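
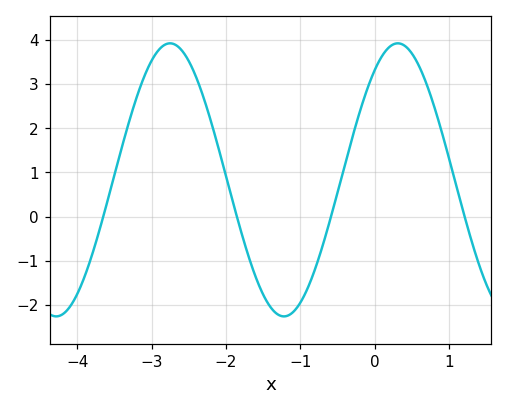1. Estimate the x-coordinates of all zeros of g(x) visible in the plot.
-3.65, -1.85, -0.587, 1.21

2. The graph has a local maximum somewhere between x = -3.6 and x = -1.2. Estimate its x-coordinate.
-2.75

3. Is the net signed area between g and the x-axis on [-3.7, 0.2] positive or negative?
positive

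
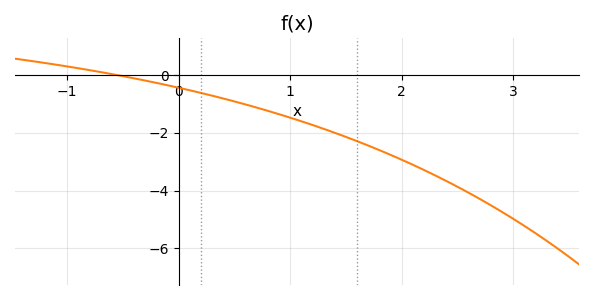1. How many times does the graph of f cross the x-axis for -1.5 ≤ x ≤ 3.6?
1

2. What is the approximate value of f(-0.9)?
0.235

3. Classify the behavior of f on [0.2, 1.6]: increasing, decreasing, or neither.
decreasing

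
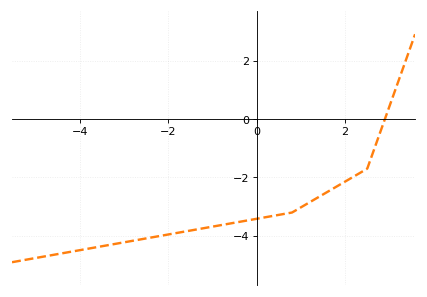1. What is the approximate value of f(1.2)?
-2.8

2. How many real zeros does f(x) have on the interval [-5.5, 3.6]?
1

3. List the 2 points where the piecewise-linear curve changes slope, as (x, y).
(0.8, -3.2); (2.5, -1.7)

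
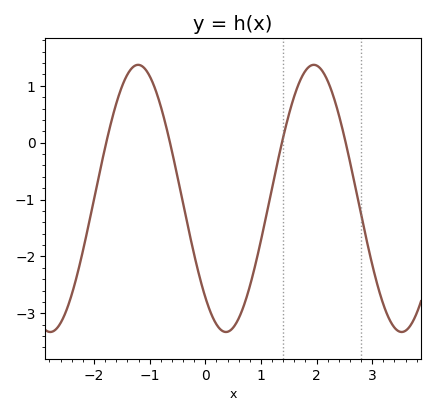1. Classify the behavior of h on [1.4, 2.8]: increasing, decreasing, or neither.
neither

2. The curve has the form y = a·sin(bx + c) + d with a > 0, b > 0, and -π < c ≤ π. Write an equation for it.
y = 2.35sin(2x - 2.3) - 0.98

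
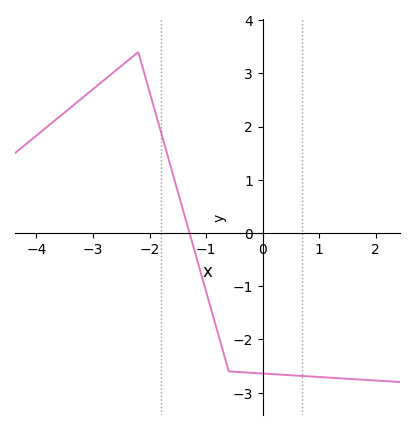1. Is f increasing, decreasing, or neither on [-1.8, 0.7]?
decreasing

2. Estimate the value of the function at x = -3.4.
2.4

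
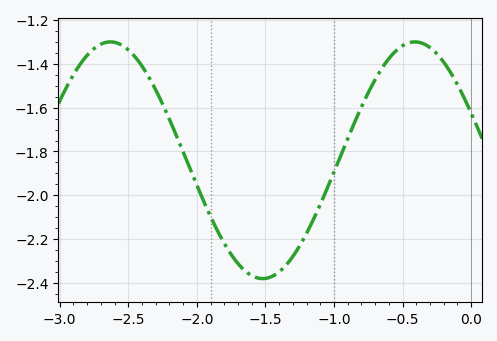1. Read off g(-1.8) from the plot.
-2.22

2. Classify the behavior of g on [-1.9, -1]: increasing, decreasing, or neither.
neither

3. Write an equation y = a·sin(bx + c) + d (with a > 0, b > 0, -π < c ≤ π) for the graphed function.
y = 0.54sin(2.8x + 2.7) - 1.84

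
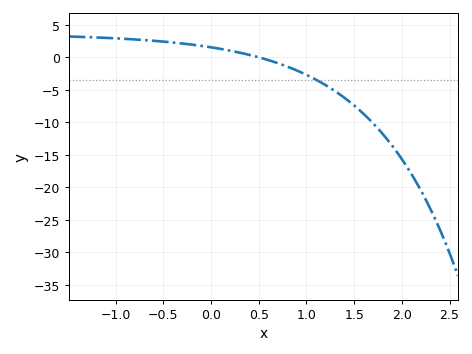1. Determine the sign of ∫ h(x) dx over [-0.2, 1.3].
negative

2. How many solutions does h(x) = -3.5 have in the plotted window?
1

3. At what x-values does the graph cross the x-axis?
0.503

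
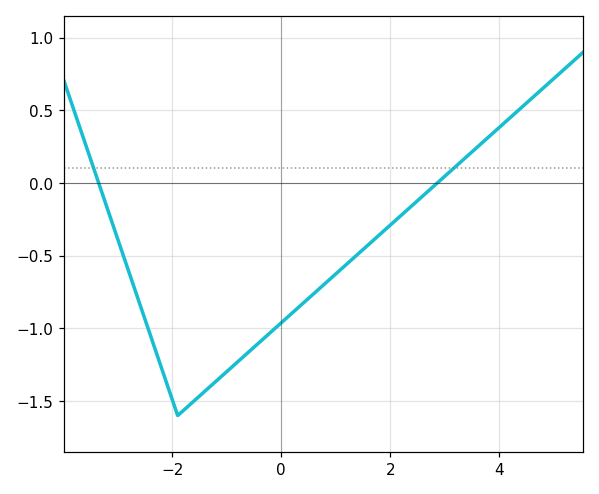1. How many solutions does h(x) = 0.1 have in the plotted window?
2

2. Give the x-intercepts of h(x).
-3.35, 2.86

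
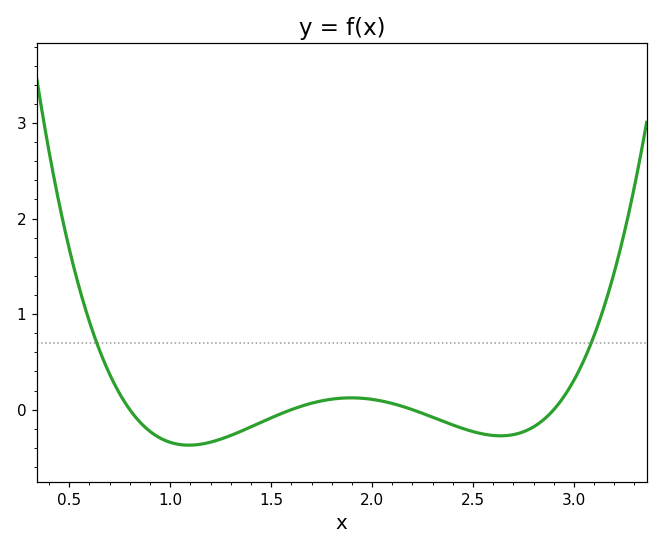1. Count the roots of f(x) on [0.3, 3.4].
4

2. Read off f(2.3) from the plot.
-0.079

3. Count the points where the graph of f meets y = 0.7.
2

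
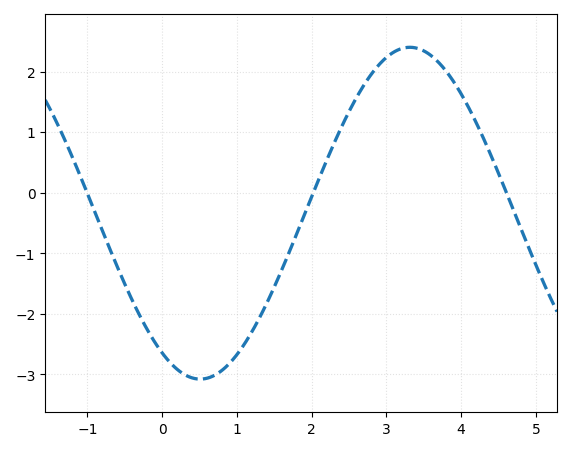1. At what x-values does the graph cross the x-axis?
-1, 2.02, 4.61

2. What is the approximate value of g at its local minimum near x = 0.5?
-3.08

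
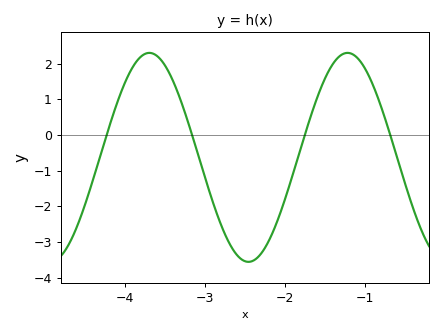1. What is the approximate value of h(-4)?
1.5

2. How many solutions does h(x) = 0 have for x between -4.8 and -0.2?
4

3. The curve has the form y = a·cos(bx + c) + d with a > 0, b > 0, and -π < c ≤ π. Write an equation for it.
y = 2.93cos(2.5x + 3.1) - 0.63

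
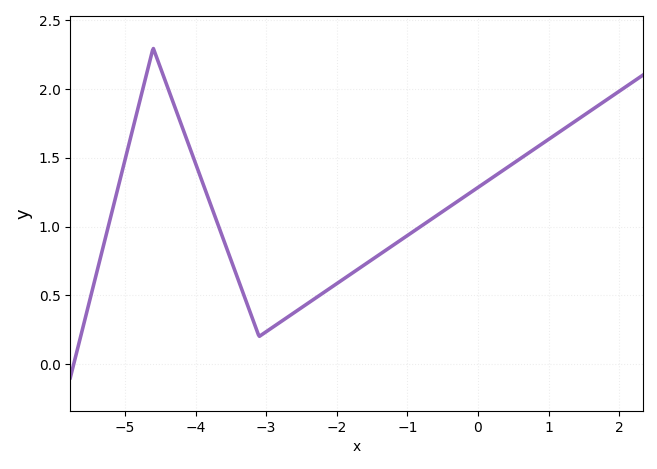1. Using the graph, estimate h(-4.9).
1.7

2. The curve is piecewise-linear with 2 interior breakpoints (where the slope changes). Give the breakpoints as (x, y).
(-4.6, 2.3); (-3.1, 0.2)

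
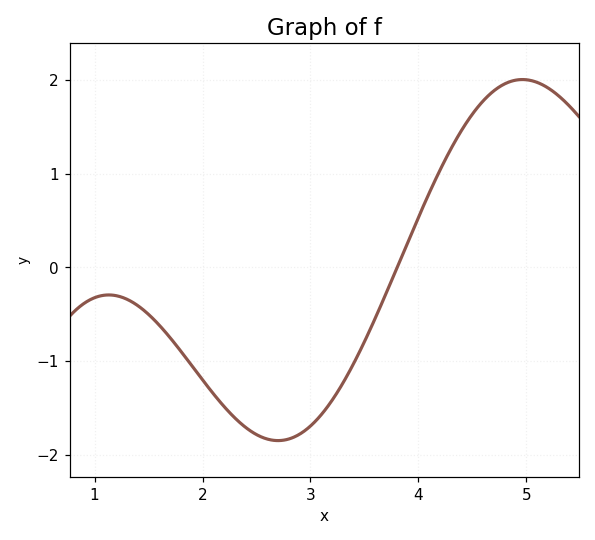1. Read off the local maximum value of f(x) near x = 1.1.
-0.3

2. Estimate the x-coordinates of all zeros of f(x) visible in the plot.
3.8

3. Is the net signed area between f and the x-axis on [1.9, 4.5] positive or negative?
negative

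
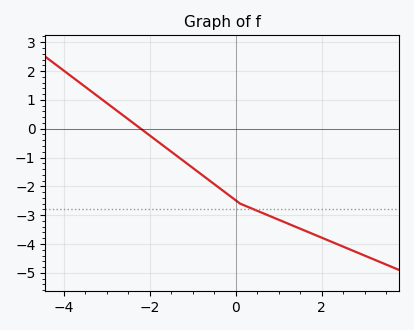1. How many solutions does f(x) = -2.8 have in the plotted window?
1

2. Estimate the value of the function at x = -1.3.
-1.03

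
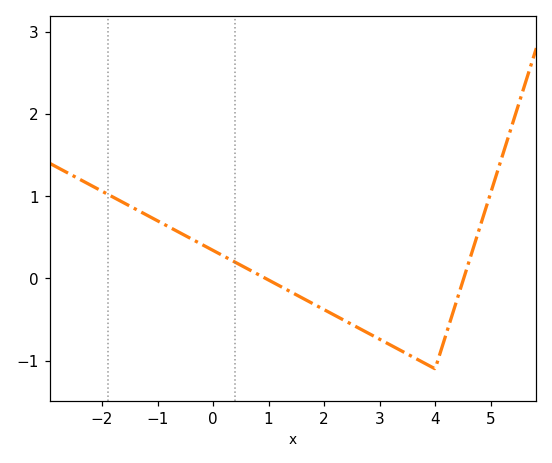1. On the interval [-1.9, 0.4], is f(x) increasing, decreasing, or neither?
decreasing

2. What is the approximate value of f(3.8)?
-1.03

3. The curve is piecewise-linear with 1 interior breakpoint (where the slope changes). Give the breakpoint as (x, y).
(4, -1.1)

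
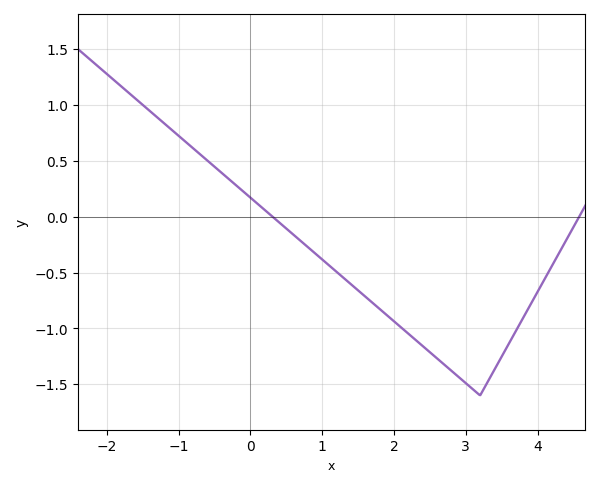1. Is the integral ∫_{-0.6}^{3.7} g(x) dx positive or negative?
negative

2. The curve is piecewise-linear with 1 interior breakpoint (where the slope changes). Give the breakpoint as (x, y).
(3.2, -1.6)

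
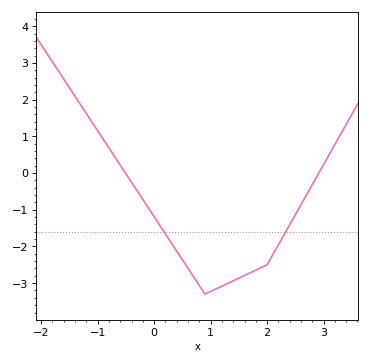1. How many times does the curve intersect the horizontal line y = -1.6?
2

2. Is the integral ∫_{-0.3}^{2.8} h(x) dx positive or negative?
negative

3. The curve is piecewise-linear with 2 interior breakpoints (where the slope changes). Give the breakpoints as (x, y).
(0.9, -3.3); (2, -2.5)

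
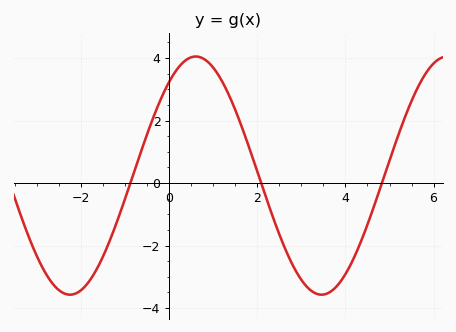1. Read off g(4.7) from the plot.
-0.6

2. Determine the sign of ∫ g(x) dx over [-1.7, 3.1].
positive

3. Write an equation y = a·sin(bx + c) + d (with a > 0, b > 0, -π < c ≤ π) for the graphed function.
y = 3.81sin(1.1x + 0.91) + 0.24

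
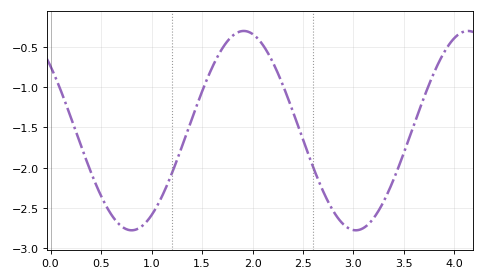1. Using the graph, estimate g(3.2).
-2.65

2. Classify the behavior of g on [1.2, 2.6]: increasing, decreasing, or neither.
neither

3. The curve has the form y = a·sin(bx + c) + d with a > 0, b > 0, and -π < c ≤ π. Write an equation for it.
y = 1.24sin(2.8x + 2.4) - 1.54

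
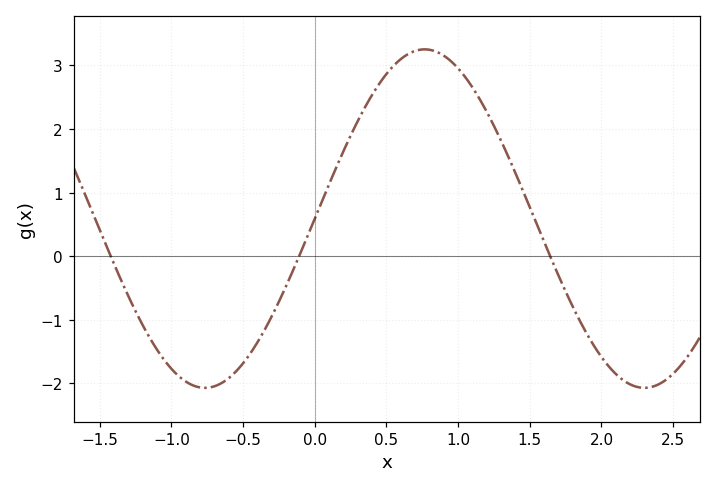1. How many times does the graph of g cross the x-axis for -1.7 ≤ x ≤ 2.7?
3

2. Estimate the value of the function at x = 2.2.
-2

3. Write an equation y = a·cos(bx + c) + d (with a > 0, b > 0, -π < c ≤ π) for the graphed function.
y = 2.66cos(2x - 1.6) + 0.59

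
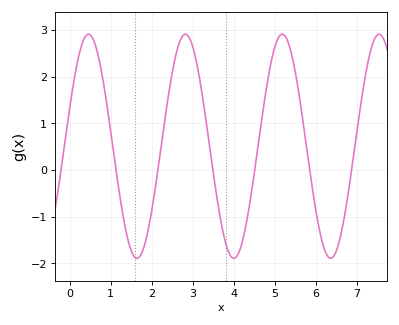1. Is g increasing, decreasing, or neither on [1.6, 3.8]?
neither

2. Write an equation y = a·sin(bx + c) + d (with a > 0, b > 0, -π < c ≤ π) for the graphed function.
y = 2.4sin(2.66x + 0.35) + 0.51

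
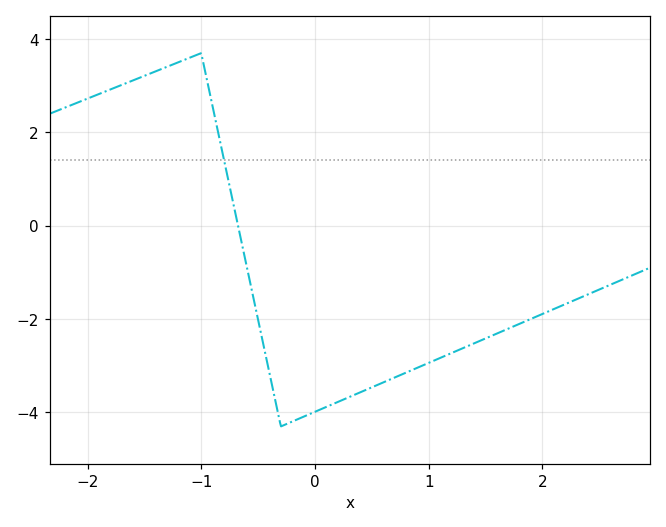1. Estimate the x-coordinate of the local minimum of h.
-0.3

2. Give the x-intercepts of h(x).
-0.7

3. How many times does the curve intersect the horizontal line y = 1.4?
1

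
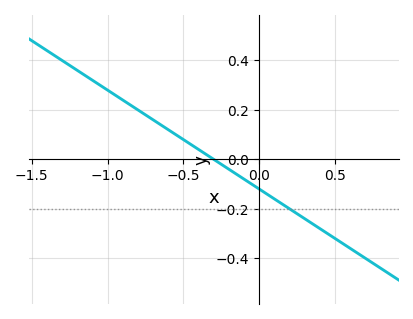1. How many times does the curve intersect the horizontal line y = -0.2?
1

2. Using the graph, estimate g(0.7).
-0.4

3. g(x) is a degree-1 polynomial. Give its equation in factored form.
y = -0.4(x + 0.3)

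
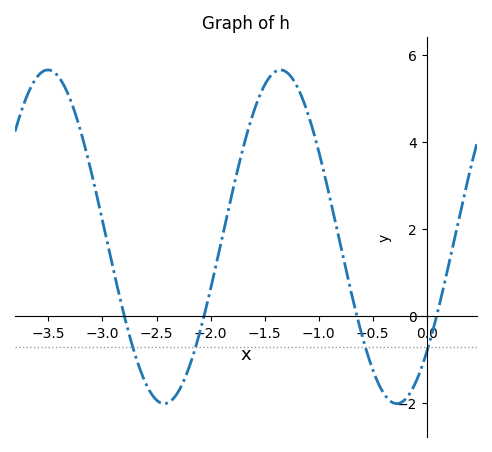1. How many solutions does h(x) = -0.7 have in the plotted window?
4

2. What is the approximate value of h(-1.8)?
2.83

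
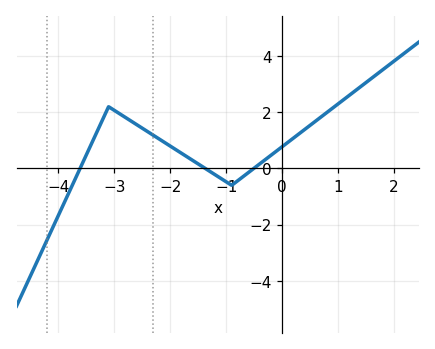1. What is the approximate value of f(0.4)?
1.38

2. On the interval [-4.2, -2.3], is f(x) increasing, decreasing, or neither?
neither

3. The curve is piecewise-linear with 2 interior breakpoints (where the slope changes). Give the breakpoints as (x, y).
(-3.1, 2.2); (-0.9, -0.6)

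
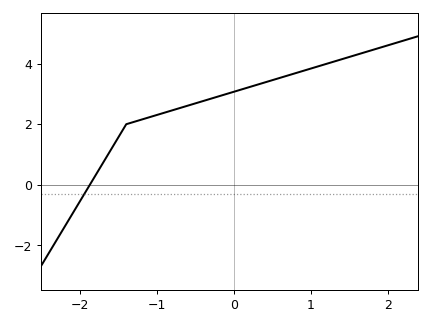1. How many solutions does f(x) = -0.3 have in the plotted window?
1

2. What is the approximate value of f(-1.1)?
2.2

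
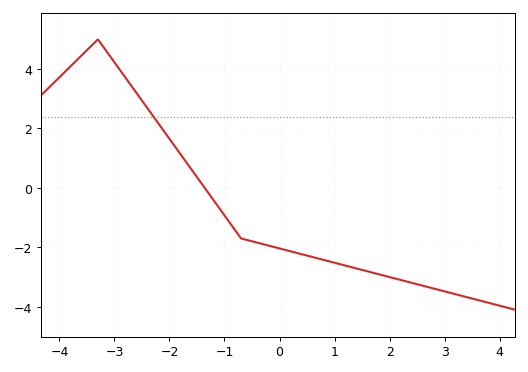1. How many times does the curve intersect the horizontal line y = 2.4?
1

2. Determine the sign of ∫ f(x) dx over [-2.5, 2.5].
negative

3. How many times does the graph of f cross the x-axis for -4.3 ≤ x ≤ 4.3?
1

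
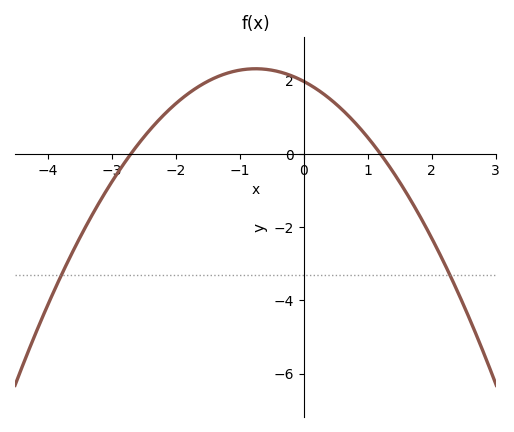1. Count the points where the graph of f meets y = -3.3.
2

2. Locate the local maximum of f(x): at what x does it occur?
-0.8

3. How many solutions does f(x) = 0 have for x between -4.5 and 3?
2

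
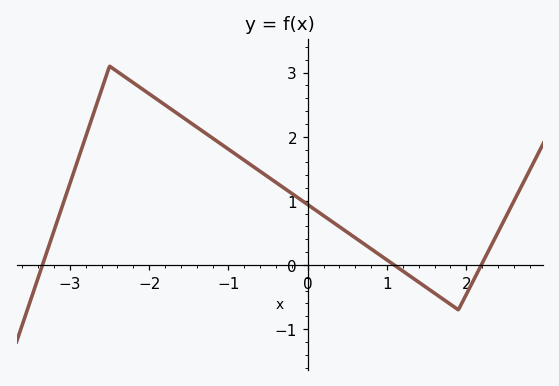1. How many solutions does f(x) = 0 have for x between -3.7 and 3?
3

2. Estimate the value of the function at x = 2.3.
0.269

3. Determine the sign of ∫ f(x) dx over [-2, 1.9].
positive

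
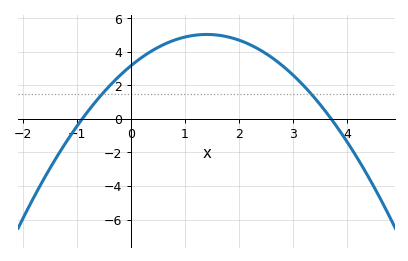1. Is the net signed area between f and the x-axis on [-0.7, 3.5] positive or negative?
positive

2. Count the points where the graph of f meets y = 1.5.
2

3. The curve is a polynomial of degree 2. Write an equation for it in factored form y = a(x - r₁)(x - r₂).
y = -0.95(x + 0.9)(x - 3.7)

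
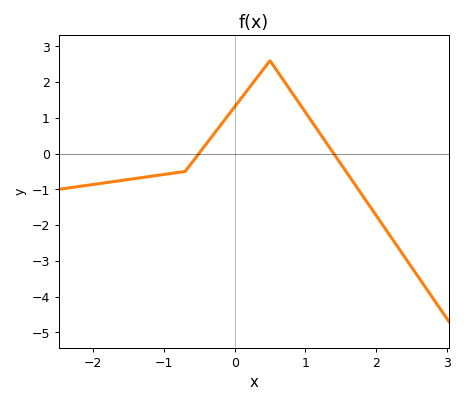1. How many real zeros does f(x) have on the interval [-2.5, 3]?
2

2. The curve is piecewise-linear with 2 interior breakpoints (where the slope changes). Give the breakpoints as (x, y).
(-0.7, -0.5); (0.5, 2.6)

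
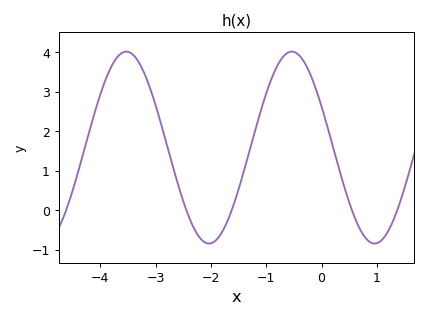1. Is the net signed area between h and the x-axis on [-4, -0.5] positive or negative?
positive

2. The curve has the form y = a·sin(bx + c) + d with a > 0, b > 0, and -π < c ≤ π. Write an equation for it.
y = 2.43sin(2.1x + 2.7) + 1.59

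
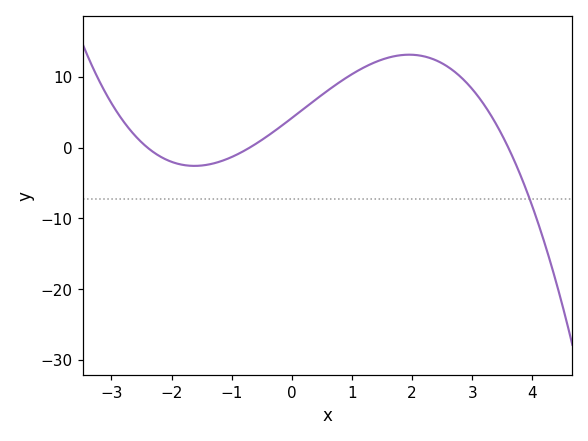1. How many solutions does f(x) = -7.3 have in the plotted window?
1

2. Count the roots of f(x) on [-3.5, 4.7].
3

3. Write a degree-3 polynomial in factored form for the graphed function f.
y = -0.69(x + 2.4)(x + 0.7)(x - 3.6)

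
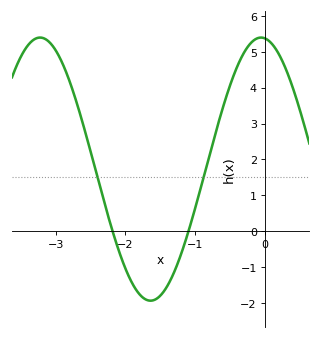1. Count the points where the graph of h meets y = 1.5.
2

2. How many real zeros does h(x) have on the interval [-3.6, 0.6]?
2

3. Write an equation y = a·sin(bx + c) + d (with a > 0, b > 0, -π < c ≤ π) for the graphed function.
y = 3.67sin(1.98x + 1.67) + 1.73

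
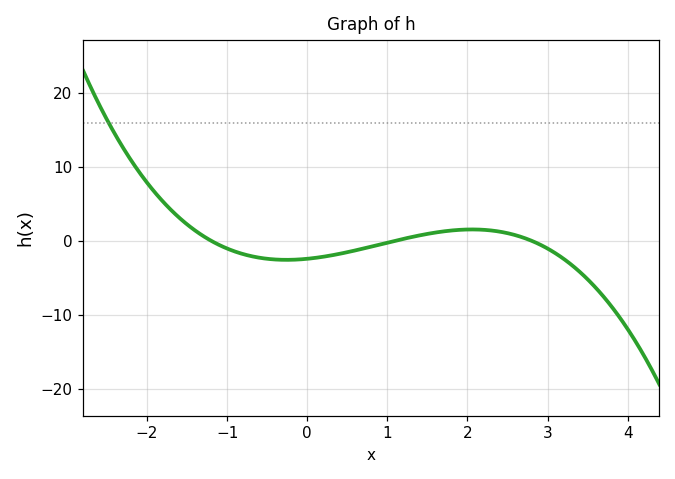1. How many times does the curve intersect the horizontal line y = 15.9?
1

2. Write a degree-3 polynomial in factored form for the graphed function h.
y = -0.66(x + 1.2)(x - 1.1)(x - 2.8)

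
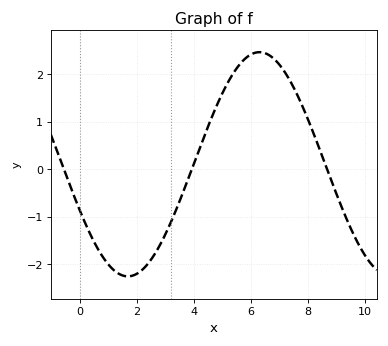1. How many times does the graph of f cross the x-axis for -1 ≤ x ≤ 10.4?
3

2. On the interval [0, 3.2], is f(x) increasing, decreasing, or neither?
neither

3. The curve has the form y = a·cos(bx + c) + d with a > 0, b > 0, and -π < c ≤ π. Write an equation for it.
y = 2.36cos(0.68x + 2) + 0.1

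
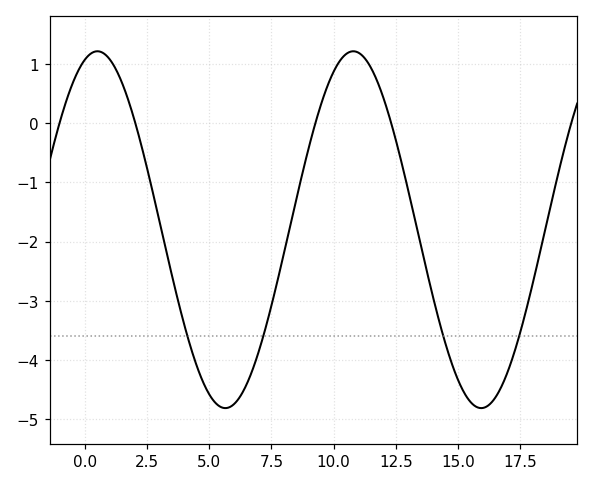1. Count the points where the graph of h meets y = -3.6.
4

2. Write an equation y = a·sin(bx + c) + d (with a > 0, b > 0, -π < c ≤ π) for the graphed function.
y = 3.02sin(0.61x + 1.3) - 1.8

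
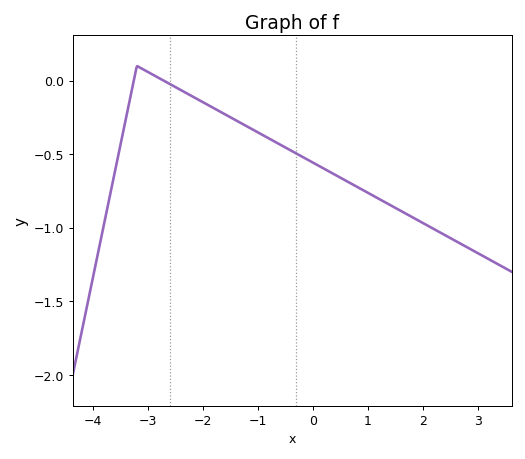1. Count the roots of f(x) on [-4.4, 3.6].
2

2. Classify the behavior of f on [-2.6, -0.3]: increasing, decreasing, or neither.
decreasing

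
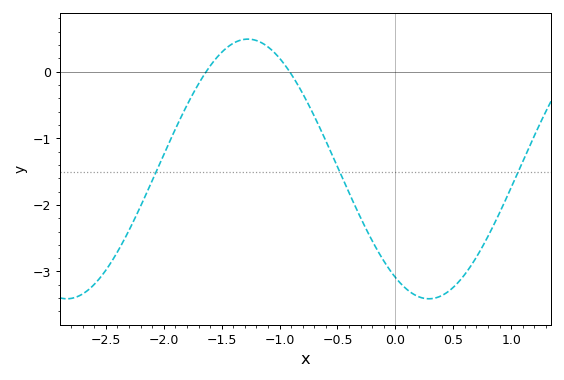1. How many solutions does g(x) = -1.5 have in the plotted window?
3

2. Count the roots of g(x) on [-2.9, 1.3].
2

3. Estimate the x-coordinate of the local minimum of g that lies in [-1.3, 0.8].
0.288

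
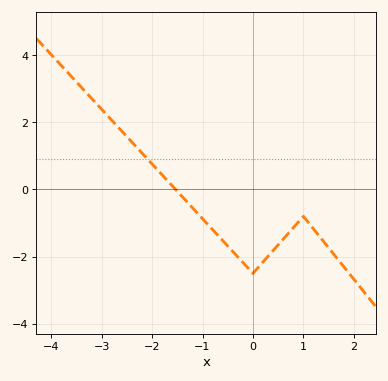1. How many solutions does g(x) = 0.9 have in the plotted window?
1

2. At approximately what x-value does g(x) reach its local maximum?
1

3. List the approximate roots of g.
-1.5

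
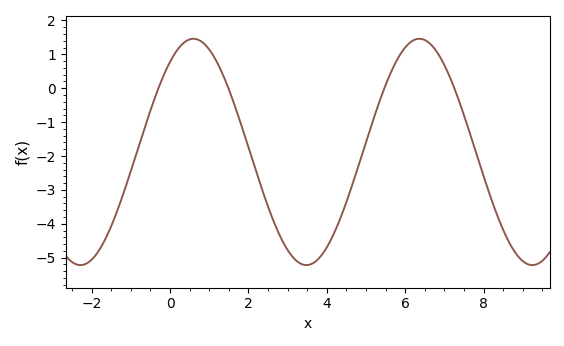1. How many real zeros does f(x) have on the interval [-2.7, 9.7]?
4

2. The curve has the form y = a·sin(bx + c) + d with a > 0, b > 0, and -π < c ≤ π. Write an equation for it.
y = 3.34sin(1.1x + 0.92) - 1.88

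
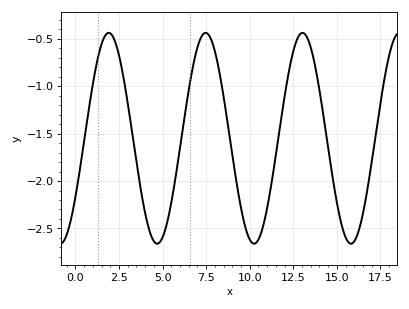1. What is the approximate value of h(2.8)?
-0.952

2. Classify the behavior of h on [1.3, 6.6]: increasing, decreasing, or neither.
neither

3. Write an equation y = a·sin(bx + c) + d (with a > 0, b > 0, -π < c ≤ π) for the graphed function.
y = 1.11sin(1.13x - 0.592) - 1.55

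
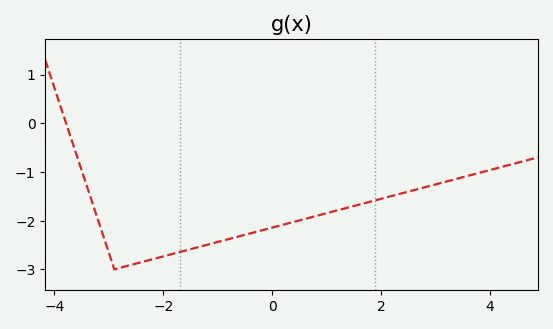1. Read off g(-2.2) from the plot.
-2.8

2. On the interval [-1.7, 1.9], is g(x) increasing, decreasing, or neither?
increasing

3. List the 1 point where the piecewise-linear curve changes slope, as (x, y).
(-2.9, -3)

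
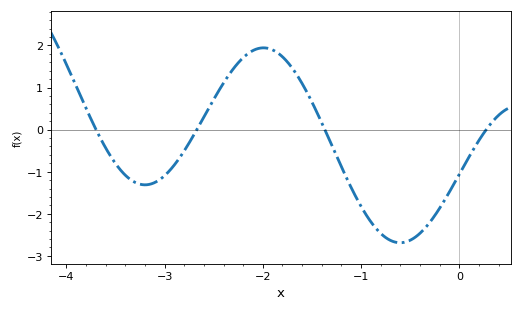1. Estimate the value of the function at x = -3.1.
-1.26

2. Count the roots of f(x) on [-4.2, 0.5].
4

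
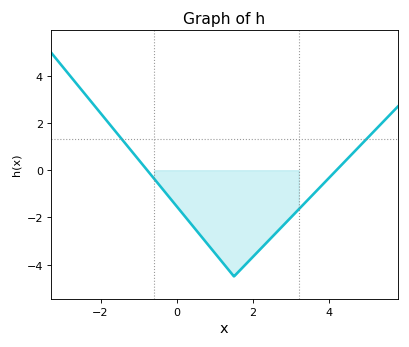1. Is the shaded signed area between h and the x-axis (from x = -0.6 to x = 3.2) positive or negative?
negative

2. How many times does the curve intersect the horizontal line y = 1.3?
2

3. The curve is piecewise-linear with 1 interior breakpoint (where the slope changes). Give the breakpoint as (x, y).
(1.5, -4.5)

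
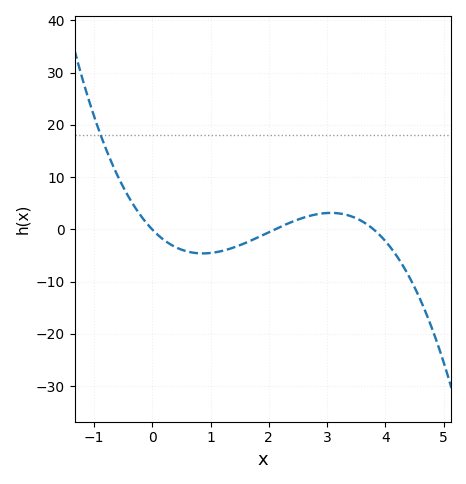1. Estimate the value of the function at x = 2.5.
1.9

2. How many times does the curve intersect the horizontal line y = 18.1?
1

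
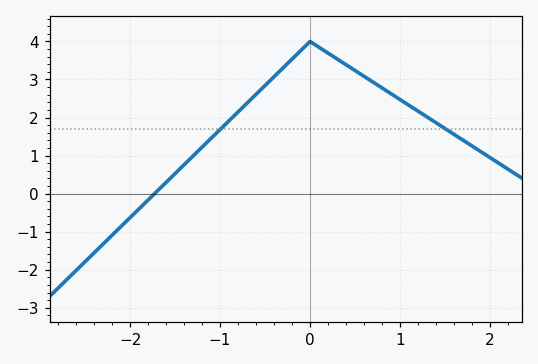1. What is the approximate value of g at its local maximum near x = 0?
4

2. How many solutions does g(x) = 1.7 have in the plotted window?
2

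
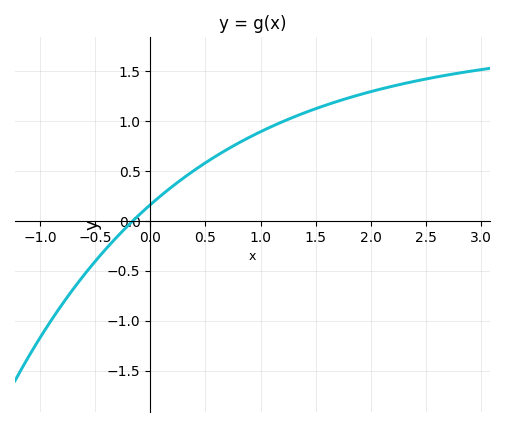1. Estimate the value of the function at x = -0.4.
-0.3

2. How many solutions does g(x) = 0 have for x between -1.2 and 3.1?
1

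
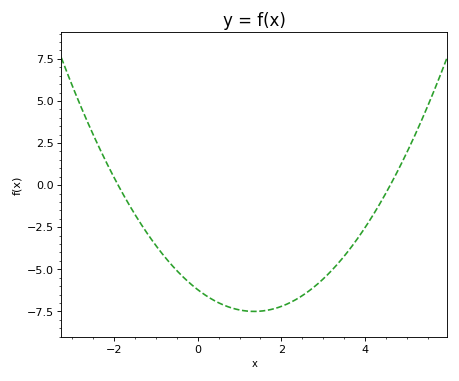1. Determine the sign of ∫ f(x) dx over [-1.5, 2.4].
negative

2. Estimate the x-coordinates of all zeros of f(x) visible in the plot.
-2, 4.6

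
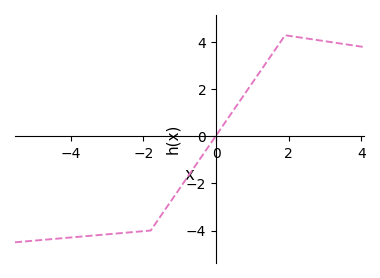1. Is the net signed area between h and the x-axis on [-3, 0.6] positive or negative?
negative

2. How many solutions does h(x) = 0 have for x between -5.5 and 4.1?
1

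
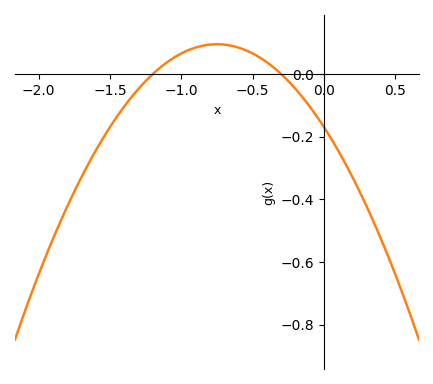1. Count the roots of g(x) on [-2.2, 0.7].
2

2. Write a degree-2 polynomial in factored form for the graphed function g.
y = -0.47(x + 1.2)(x + 0.3)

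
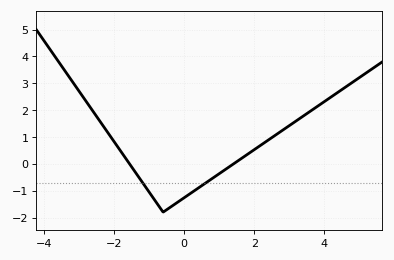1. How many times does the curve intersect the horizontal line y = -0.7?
2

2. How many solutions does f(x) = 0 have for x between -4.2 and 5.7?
2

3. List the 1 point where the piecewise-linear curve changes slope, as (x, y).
(-0.6, -1.8)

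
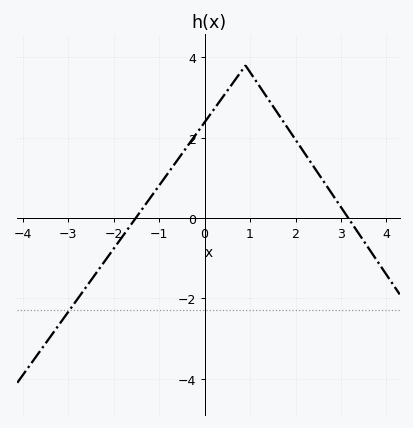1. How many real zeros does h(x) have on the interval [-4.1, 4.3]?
2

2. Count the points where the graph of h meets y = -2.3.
1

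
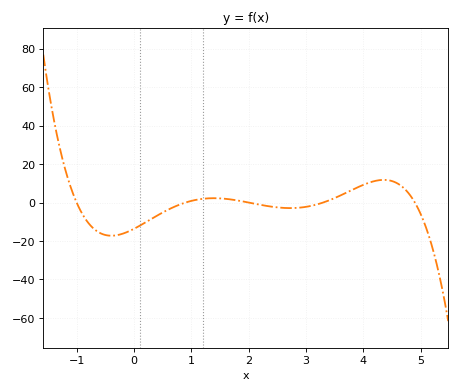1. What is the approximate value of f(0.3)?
-8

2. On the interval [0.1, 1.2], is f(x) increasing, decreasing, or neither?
increasing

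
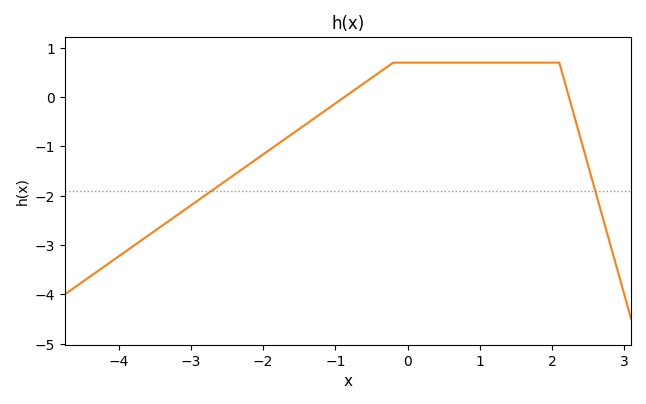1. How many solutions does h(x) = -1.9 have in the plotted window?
2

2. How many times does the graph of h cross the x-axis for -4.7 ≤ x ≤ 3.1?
2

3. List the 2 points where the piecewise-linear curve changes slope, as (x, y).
(-0.2, 0.7); (2.1, 0.7)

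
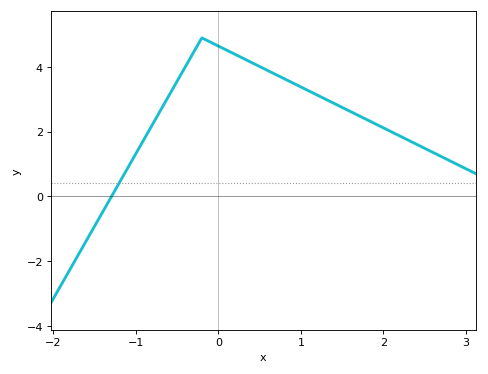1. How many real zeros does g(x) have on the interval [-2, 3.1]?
1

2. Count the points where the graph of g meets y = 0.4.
1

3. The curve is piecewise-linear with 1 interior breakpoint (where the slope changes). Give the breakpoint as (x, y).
(-0.2, 4.9)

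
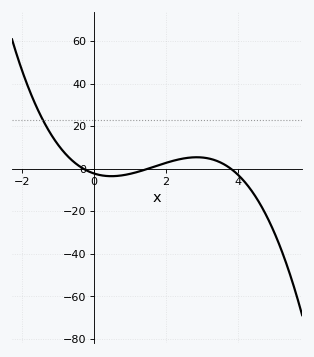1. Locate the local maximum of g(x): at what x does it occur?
2.8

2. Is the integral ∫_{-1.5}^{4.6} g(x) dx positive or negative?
positive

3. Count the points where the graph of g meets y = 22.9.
1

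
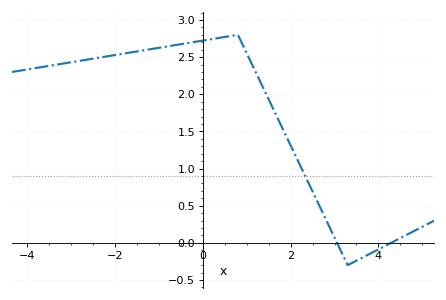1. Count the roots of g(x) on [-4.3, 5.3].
2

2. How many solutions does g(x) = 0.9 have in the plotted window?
1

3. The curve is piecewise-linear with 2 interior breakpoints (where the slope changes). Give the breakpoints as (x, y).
(0.8, 2.8); (3.3, -0.3)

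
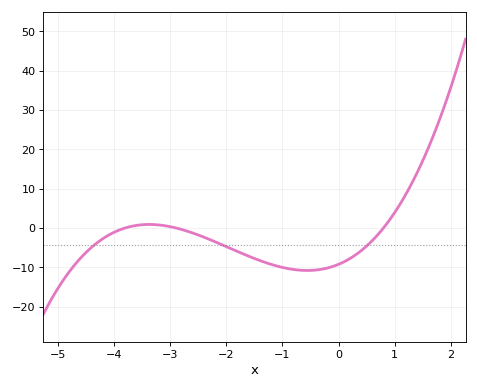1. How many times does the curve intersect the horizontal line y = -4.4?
3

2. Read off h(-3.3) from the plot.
0.861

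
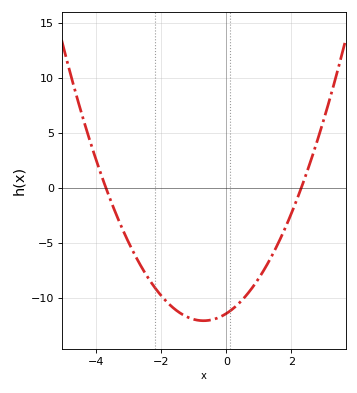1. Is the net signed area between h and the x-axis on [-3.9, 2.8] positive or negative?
negative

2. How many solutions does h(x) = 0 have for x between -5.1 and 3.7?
2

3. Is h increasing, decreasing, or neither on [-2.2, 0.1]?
neither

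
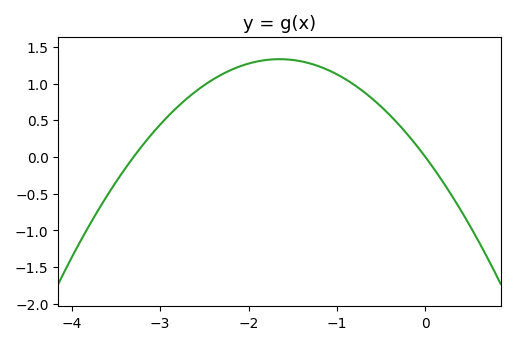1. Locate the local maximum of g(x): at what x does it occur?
-1.6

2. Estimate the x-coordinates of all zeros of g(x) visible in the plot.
-3.3, 0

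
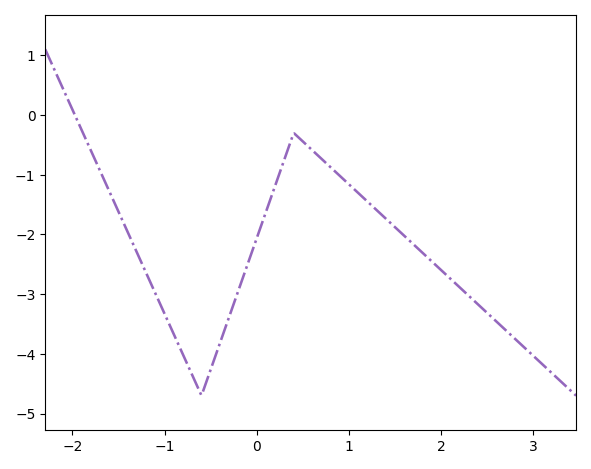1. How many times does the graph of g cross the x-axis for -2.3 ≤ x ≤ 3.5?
1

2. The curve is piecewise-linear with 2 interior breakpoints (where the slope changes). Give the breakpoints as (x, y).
(-0.6, -4.7); (0.4, -0.3)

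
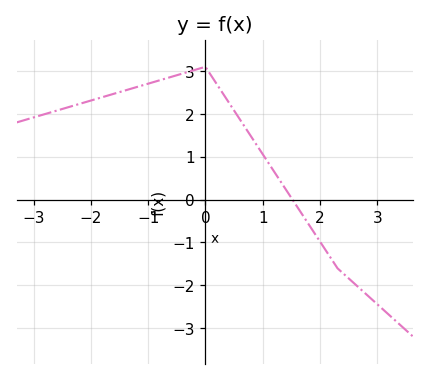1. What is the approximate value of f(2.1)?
-1.2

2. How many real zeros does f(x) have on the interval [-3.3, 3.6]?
1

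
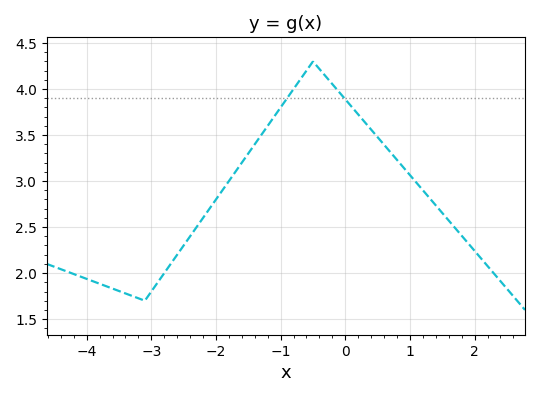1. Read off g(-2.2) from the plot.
2.6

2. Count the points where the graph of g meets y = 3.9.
2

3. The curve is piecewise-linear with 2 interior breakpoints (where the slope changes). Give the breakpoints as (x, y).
(-3.1, 1.7); (-0.5, 4.3)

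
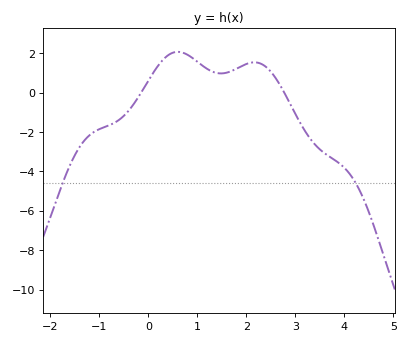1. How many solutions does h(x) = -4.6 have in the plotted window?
2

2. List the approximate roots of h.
-0.1, 2.8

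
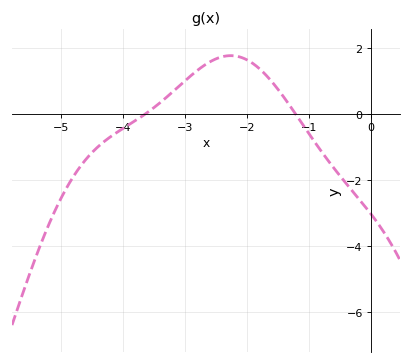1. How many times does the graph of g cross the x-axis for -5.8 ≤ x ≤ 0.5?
2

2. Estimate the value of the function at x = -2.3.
1.8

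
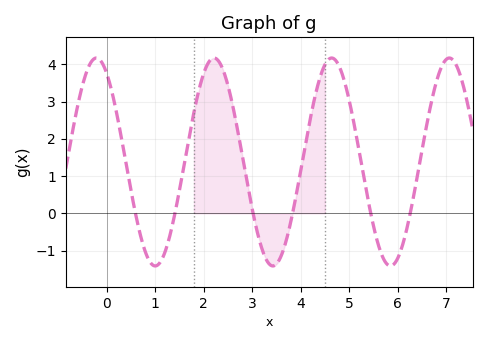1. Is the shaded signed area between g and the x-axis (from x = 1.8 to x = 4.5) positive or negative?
positive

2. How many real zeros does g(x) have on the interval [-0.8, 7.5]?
6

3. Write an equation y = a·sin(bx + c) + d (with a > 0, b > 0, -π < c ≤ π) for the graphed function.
y = 2.79sin(2.6x + 2.1) + 1.38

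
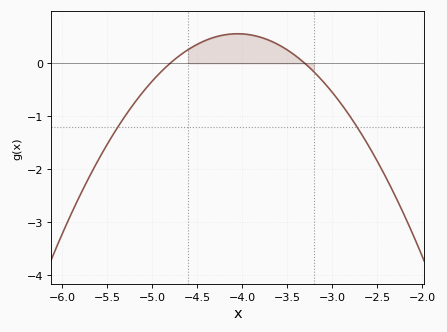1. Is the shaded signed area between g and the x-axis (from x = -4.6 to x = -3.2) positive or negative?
positive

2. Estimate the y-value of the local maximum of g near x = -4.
0.563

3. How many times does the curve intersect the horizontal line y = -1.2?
2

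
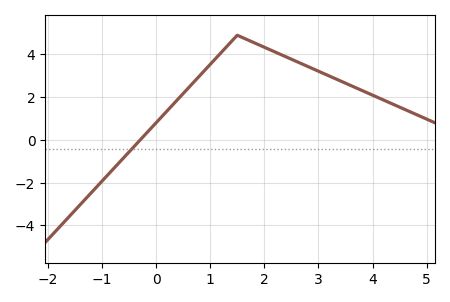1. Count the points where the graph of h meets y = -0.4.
1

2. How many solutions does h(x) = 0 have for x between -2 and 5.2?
1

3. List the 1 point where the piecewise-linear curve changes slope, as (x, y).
(1.5, 4.9)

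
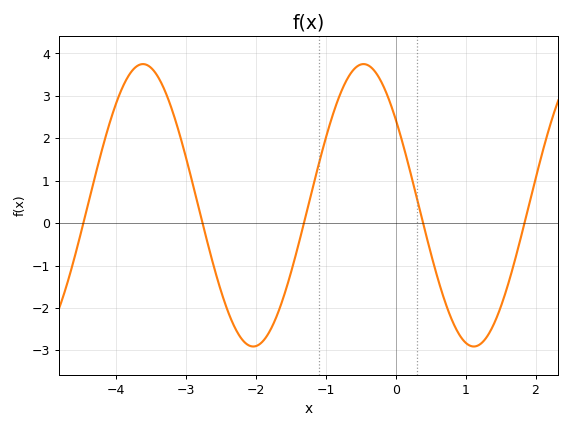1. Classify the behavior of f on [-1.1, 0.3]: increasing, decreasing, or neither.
neither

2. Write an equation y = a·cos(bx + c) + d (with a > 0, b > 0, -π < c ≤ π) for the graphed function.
y = 3.33cos(2x + 0.92) + 0.42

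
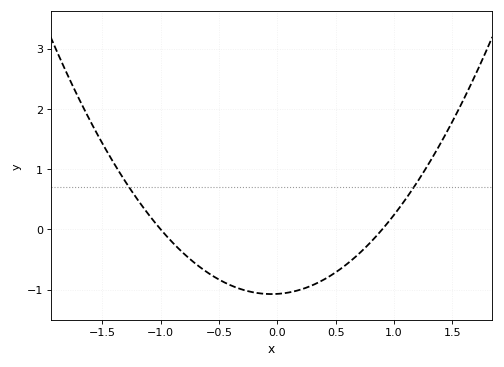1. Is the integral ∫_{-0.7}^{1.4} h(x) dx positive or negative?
negative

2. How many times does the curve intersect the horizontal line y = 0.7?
2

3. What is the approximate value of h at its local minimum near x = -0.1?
-1.07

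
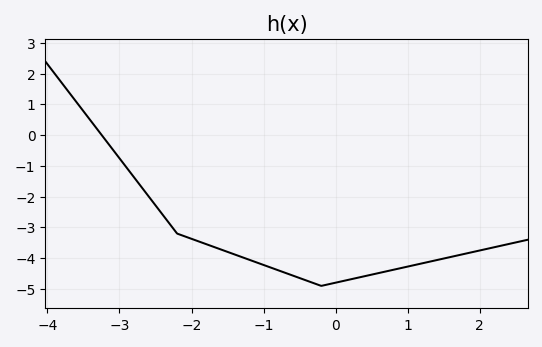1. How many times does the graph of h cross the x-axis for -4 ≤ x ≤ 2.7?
1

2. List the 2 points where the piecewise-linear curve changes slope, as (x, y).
(-2.2, -3.2); (-0.2, -4.9)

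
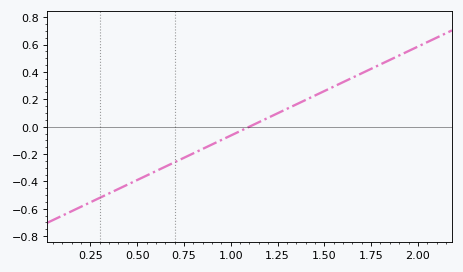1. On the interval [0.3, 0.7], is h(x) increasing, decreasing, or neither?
increasing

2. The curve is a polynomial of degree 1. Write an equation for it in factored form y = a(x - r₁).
y = 0.65(x - 1.1)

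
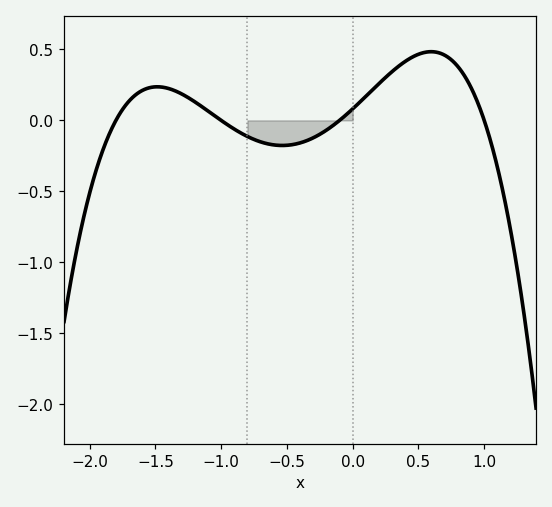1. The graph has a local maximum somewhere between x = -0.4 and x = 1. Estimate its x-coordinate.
0.596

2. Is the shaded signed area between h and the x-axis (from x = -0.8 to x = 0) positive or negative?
negative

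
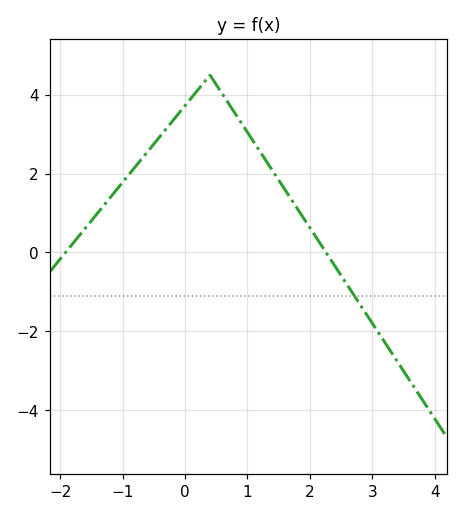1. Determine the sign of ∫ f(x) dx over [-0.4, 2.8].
positive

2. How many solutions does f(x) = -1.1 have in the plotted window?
1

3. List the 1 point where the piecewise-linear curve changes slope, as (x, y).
(0.4, 4.5)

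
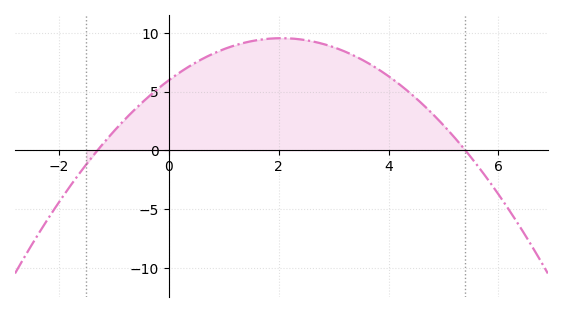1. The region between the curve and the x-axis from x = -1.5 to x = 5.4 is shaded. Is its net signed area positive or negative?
positive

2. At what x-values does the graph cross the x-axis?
-1.4, 5.4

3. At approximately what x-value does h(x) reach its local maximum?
2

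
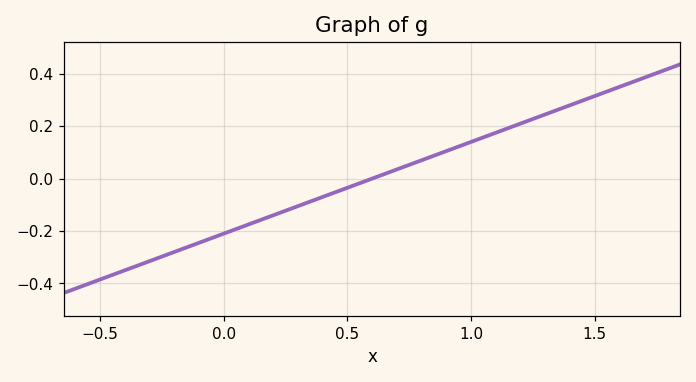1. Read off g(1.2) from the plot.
0.21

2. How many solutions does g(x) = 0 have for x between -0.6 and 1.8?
1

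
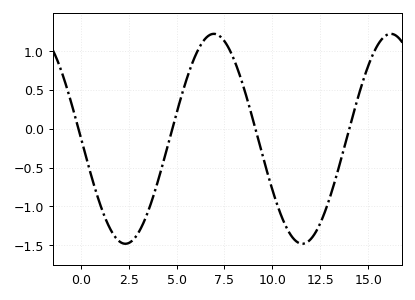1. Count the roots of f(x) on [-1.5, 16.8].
4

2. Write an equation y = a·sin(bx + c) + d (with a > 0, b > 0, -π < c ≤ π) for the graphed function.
y = 1.35sin(0.68x + 3.13) - 0.13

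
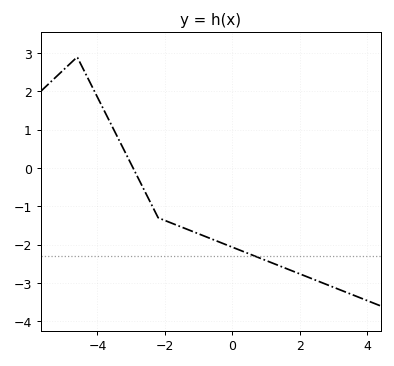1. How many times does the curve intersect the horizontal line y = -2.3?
1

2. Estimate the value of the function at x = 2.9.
-3.08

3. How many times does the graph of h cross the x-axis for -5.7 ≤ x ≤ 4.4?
1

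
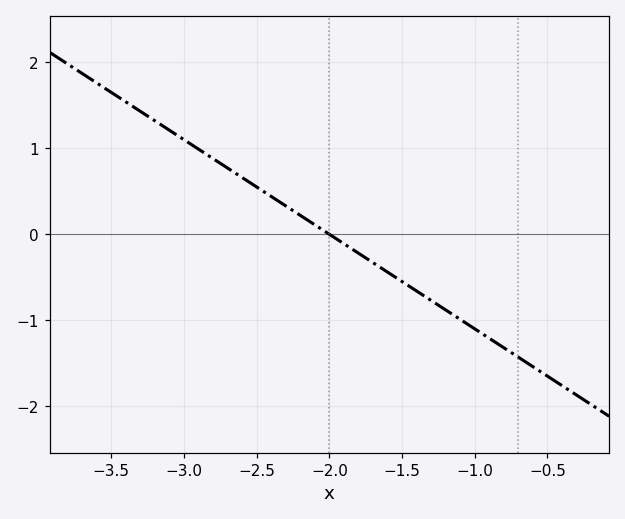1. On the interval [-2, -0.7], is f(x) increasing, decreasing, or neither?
decreasing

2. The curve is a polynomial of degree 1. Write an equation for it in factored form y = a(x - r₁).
y = -1.1(x + 2)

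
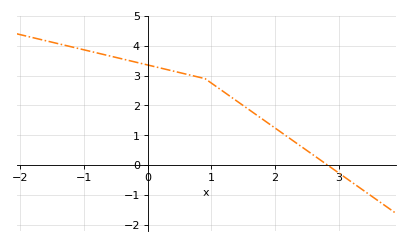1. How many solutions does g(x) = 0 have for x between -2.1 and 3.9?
1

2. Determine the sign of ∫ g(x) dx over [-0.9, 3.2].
positive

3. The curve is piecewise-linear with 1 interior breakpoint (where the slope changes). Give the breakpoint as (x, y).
(0.9, 2.9)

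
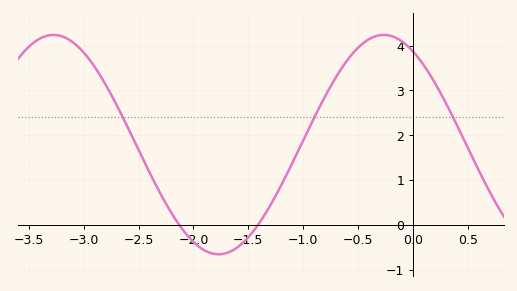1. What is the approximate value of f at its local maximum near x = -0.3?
4.2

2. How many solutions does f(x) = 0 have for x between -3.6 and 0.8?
2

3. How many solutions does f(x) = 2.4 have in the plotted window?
3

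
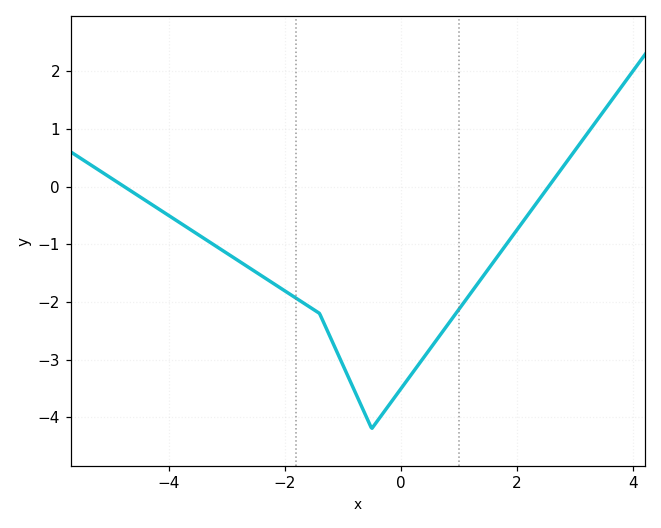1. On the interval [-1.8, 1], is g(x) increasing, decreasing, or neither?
neither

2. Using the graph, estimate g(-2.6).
-1.42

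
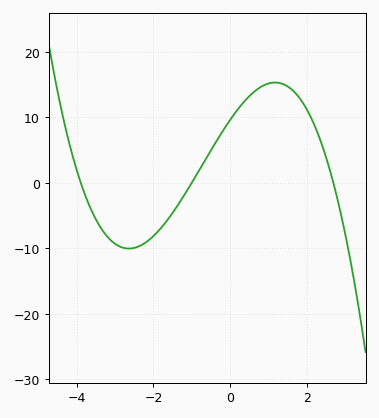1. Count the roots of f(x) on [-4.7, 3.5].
3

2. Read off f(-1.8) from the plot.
-6.88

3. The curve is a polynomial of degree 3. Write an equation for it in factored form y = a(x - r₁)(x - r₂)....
y = -0.91(x + 3.9)(x + 1)(x - 2.7)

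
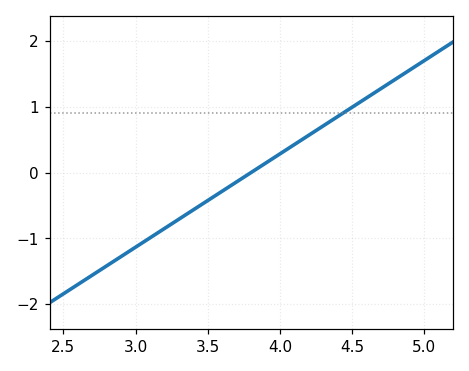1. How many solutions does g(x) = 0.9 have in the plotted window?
1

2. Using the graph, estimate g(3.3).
-0.71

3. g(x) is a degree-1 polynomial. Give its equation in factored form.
y = 1.42(x - 3.8)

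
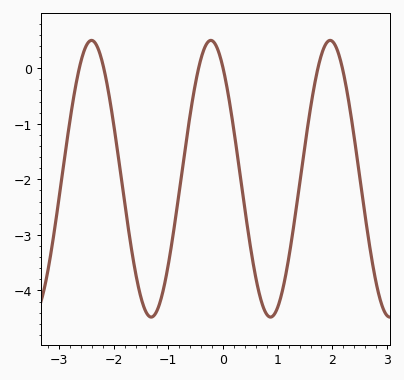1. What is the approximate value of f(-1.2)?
-4.3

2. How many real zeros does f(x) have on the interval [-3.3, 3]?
6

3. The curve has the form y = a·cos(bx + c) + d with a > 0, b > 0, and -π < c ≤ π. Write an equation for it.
y = 2.49cos(2.9x + 0.64) - 1.99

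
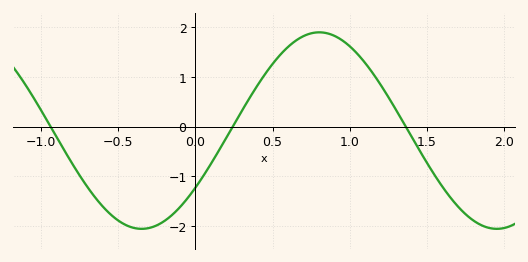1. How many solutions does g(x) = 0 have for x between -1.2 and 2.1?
3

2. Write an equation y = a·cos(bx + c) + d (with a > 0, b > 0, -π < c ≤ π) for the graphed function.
y = 1.97cos(2.7x - 2.2) - 0.08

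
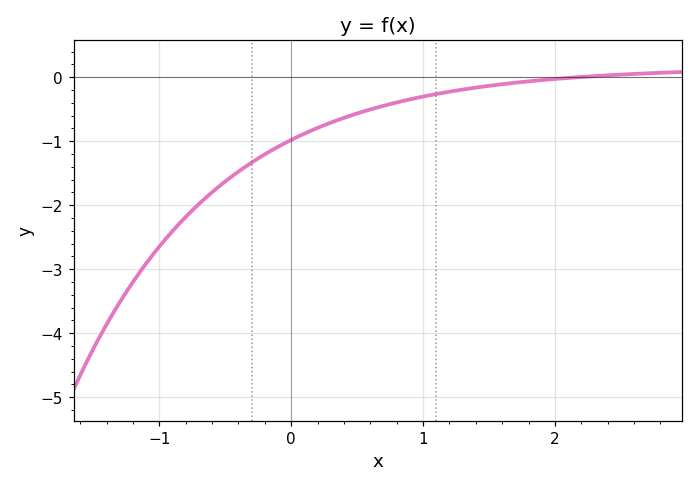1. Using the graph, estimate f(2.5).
0.04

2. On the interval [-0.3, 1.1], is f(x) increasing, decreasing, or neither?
increasing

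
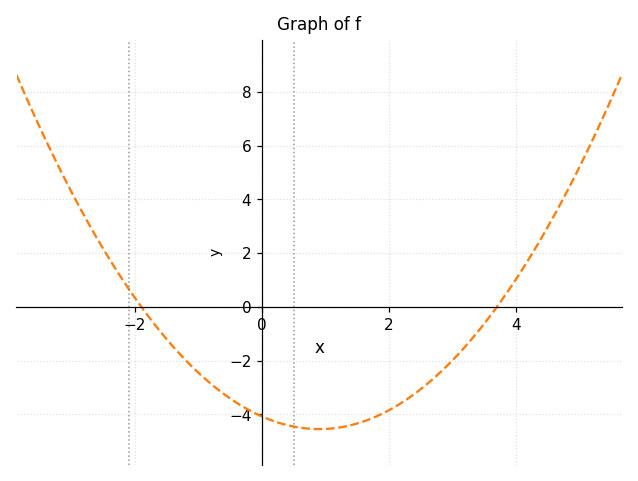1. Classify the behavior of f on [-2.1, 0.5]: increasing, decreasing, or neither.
decreasing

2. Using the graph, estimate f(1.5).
-4.34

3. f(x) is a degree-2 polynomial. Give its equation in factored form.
y = 0.58(x + 1.9)(x - 3.7)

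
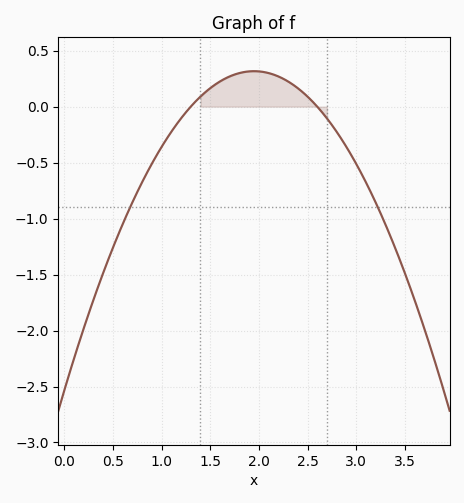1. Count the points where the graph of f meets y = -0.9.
2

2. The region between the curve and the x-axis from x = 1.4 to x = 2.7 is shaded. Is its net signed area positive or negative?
positive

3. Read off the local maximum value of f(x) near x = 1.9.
0.3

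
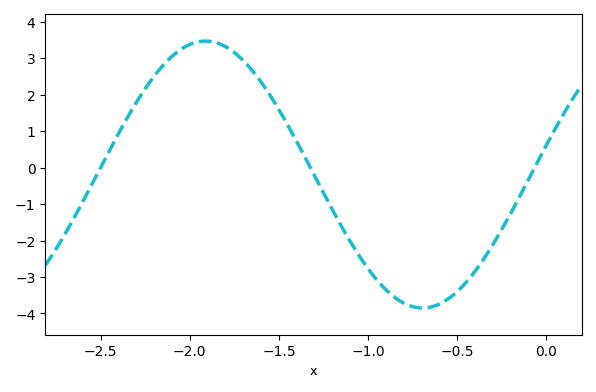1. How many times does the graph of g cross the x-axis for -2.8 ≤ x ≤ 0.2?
3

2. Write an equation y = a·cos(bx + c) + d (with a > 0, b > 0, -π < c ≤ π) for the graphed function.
y = 3.66cos(2.6x - 1.4) - 0.19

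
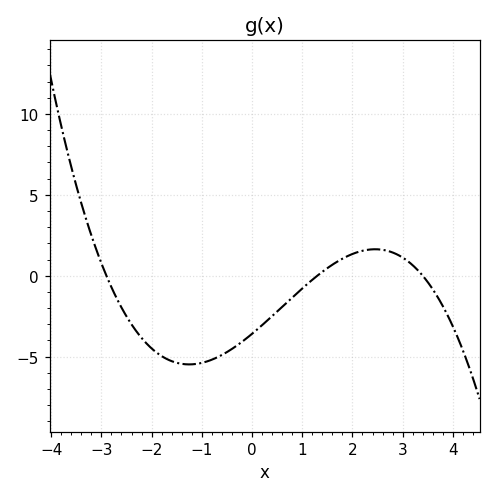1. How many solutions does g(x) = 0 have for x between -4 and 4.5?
3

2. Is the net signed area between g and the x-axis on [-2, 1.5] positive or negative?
negative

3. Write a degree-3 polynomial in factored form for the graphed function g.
y = -0.28(x + 2.9)(x - 1.3)(x - 3.4)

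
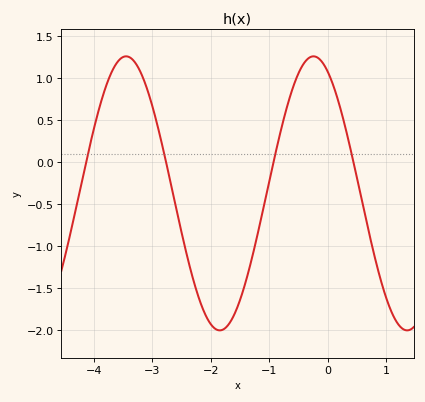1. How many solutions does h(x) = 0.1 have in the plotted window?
4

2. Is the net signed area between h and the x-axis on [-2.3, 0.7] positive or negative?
negative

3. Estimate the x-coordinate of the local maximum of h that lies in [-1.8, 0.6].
-0.245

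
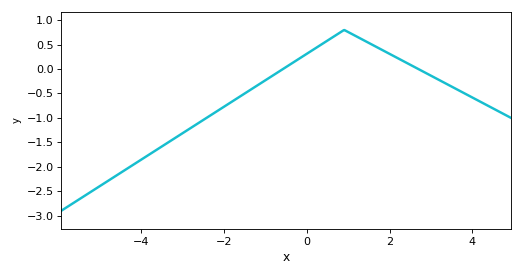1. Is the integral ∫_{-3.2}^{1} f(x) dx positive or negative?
negative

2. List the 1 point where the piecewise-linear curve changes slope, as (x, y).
(0.9, 0.8)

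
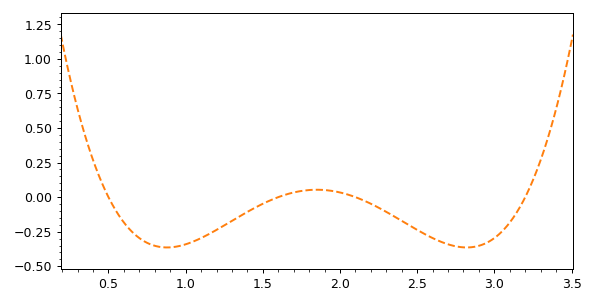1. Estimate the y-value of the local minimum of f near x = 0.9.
-0.364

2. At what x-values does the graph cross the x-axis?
0.5, 1.6, 2.1, 3.2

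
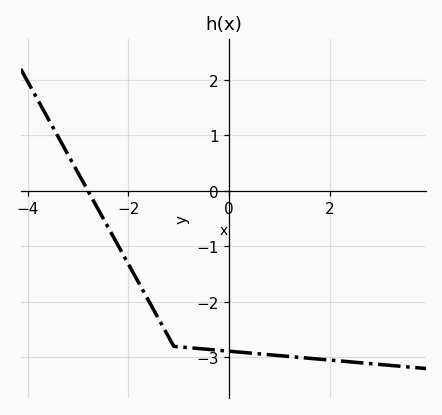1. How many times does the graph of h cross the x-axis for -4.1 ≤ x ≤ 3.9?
1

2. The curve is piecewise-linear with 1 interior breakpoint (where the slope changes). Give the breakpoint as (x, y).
(-1.1, -2.8)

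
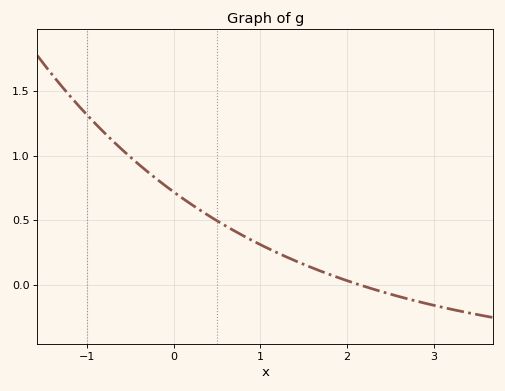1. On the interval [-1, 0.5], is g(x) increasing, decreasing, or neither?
decreasing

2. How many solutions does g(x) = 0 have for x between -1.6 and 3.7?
1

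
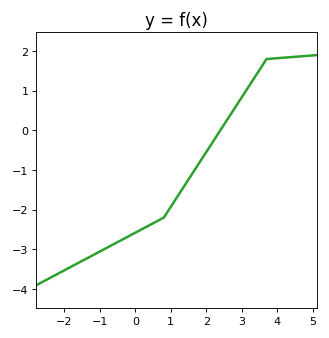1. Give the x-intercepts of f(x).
2.39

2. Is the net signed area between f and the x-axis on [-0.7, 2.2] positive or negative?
negative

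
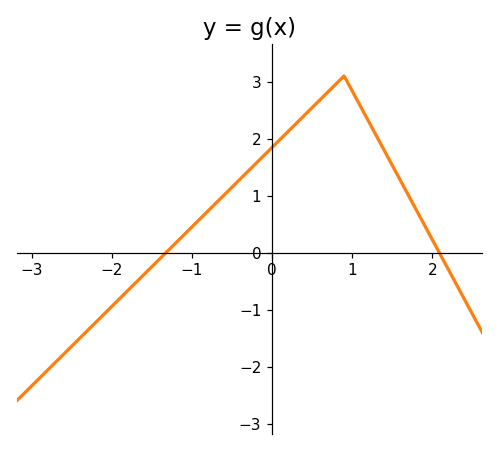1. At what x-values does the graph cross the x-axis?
-1.3, 2.1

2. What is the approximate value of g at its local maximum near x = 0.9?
3.1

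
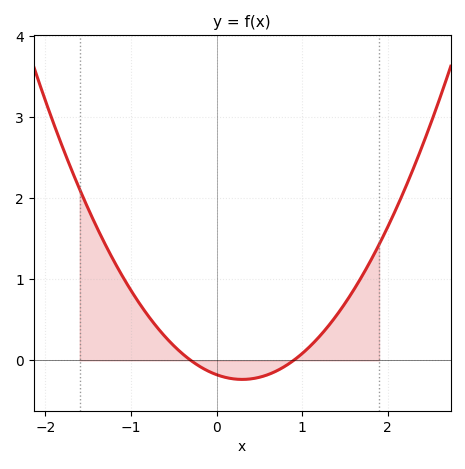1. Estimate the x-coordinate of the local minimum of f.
0.3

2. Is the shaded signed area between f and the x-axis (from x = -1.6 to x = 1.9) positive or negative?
positive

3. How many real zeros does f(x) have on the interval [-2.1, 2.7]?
2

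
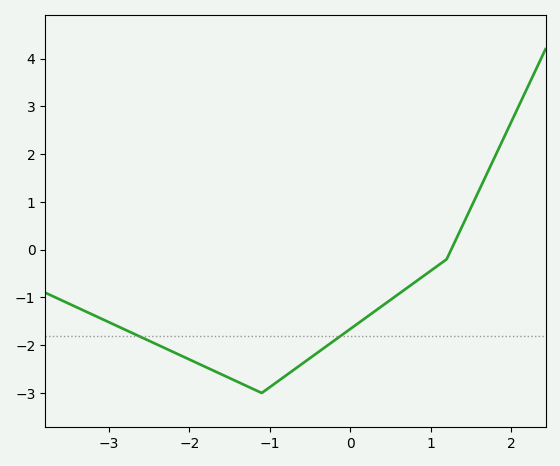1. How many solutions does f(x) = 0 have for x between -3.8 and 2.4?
1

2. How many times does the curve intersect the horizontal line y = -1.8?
2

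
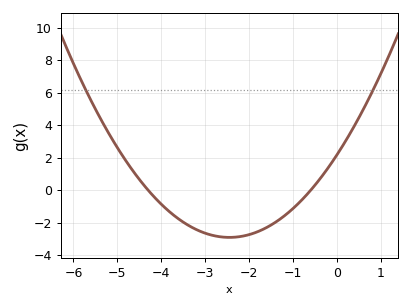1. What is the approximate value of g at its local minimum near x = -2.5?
-3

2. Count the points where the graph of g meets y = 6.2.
2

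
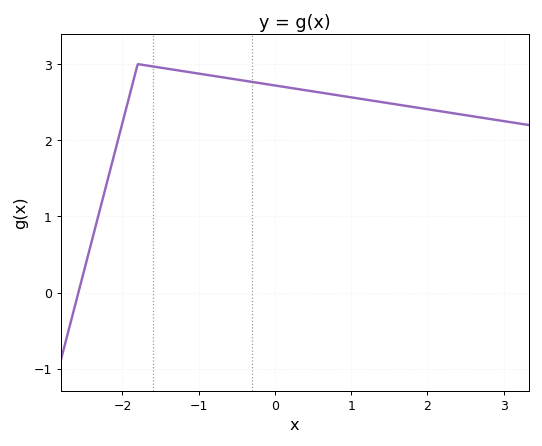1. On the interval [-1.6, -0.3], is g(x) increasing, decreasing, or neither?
decreasing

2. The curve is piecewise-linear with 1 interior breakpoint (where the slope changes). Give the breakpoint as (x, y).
(-1.8, 3)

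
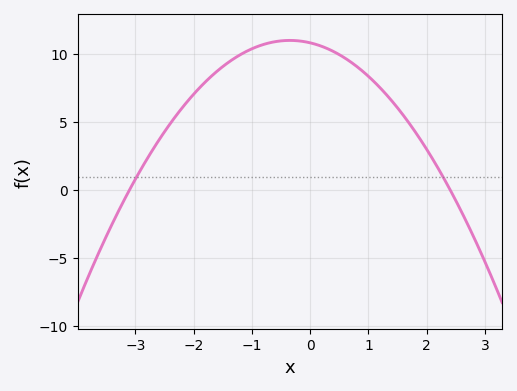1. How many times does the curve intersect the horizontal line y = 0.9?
2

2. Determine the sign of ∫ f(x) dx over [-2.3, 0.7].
positive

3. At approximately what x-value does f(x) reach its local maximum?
-0.4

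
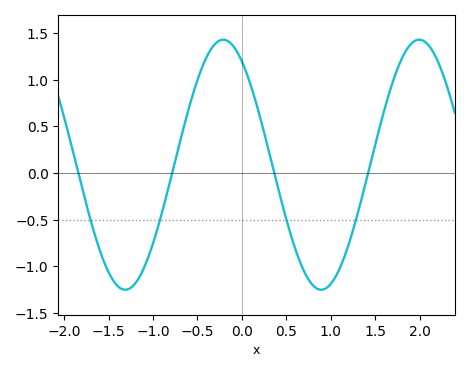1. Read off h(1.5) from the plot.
0.306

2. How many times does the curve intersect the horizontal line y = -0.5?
4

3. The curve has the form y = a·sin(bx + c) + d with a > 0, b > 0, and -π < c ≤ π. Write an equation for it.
y = 1.34sin(2.85x + 2.17) + 0.09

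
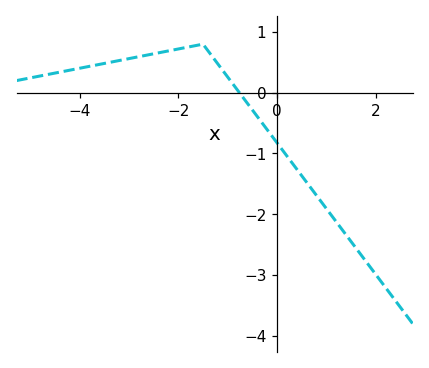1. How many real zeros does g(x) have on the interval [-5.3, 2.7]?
1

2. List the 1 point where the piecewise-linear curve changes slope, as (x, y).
(-1.5, 0.8)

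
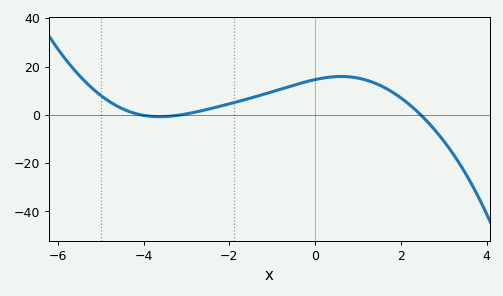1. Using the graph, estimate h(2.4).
1.14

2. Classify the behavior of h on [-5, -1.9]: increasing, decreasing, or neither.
neither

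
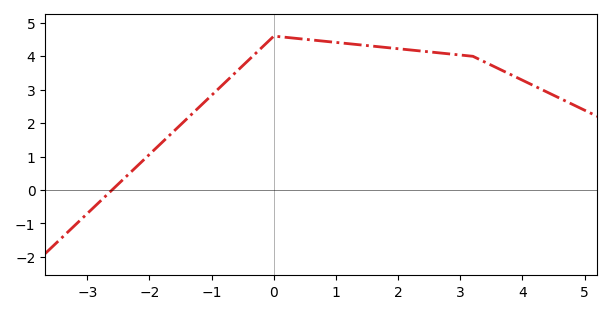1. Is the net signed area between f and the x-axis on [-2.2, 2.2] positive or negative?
positive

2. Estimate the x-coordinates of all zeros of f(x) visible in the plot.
-2.6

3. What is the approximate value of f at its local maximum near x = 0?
4.6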